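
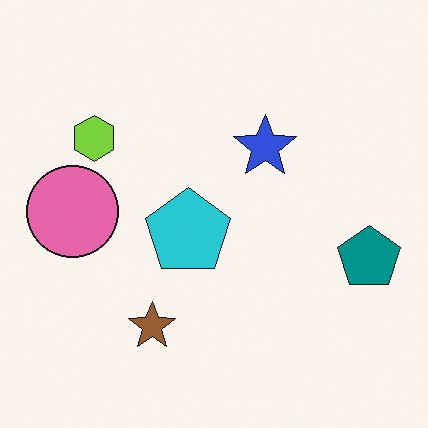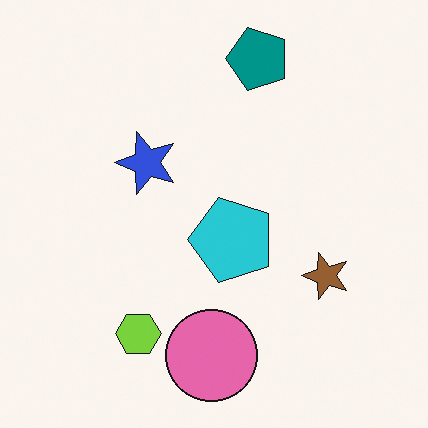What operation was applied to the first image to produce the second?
The transformation is: rotated 90° counter-clockwise.

The teal pentagon sits in the right of the first image and the top of the second — consistent with a whole-image 90° counter-clockwise rotation.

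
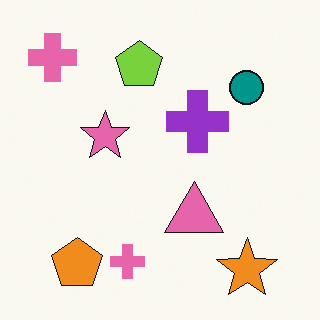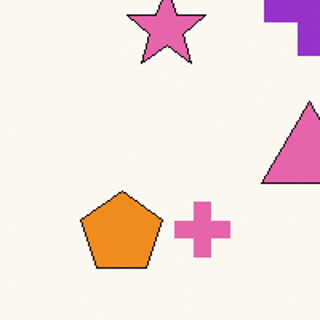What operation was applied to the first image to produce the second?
It was cropped slightly and scaled back up.

The visible shapes are larger and the field of view is narrower; shapes near the original edges may be partly or wholly outside the frame — a crop-and-rescale.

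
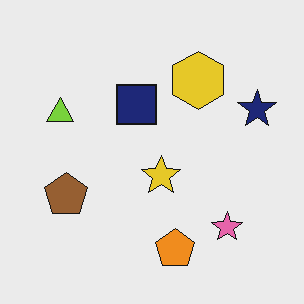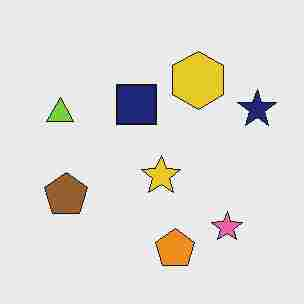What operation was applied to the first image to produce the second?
This is the original image degraded with heavy JPEG compression.

Blocky 8×8 compression artifacts appear around shape edges and the flat background shows ringing — characteristic JPEG degradation.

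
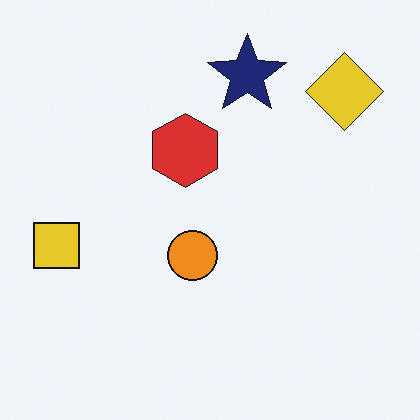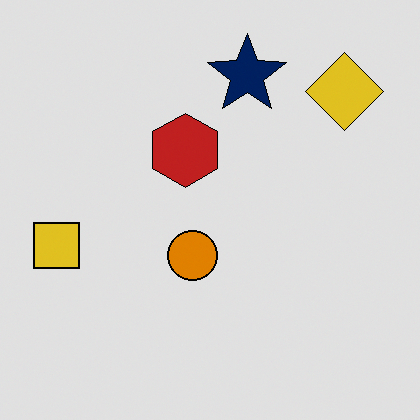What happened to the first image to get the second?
The transformation is: moderately posterized.

Each flat color has snapped to a coarser quantized level — most visibly, the near-white background has dropped to a flat grey.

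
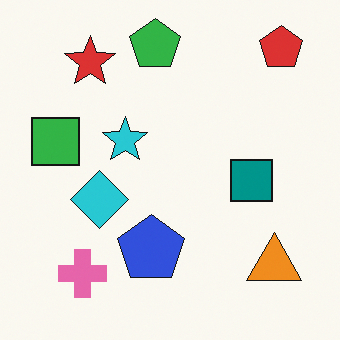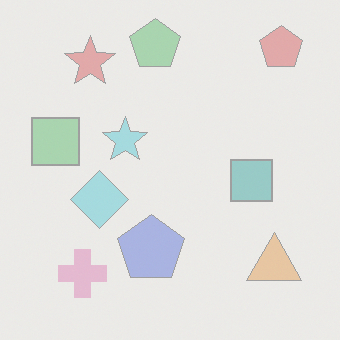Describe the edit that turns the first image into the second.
It was given much lower contrast.

Tones are pushed toward mid-grey across the whole image — a global contrast change.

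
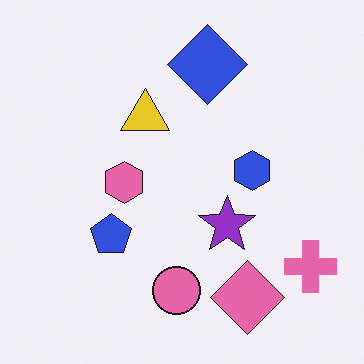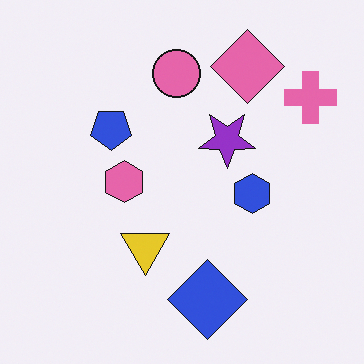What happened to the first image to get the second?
The image was flipped vertically (top ↔ bottom).

The blue diamond is in the top of the first image and the bottom of the second — shapes on opposite sides of the horizontal midline have swapped in a mirror flip.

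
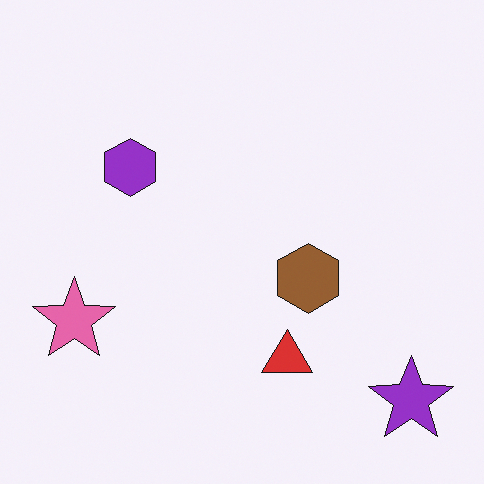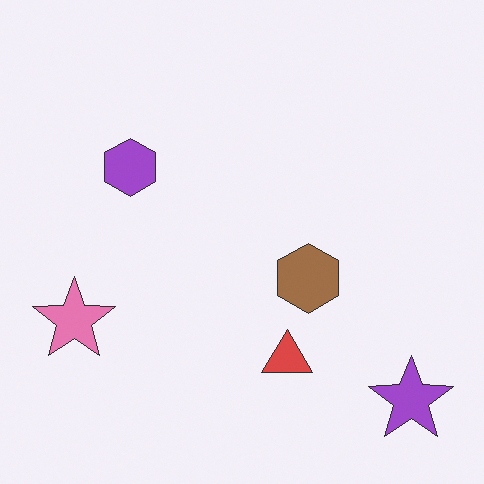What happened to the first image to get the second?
It was given slightly reduced contrast.

Tones are pushed toward mid-grey across the whole image — a global contrast change.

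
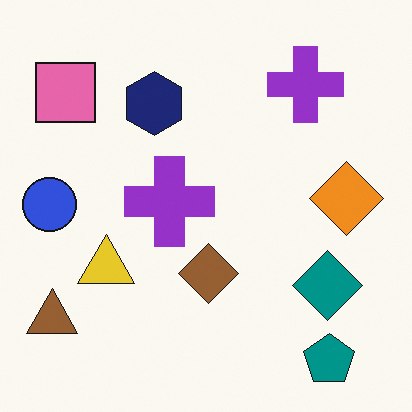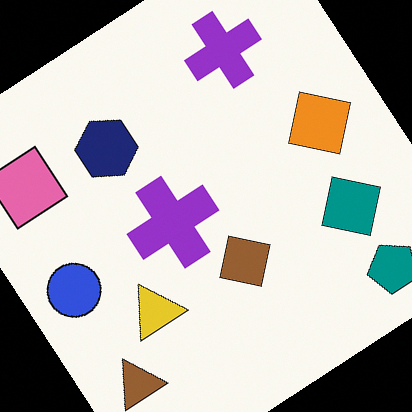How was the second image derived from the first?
The second image is the first rotated counter-clockwise by a large amount — several tens of degrees.

Every shape is tilted by the same angle and the image corners show triangular fill wedges — a whole-image rotation by a non-right angle.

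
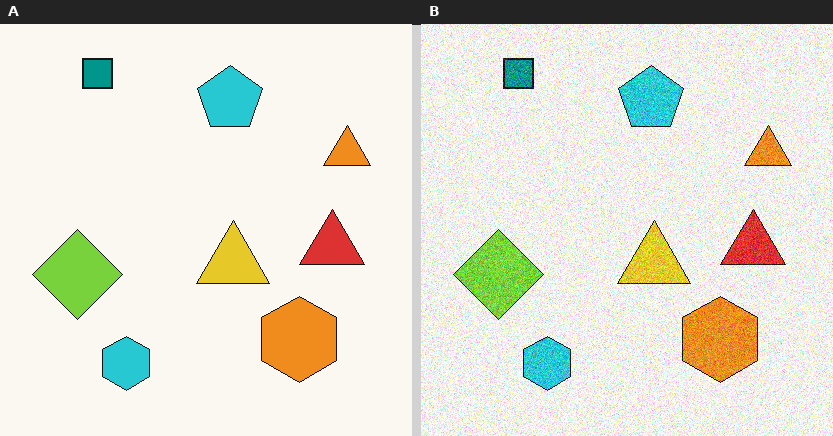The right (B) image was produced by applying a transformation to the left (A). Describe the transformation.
This is the original image degraded with visible gaussian noise.

Random speckle covers the whole image, including the flat background.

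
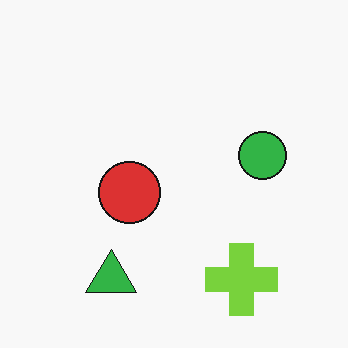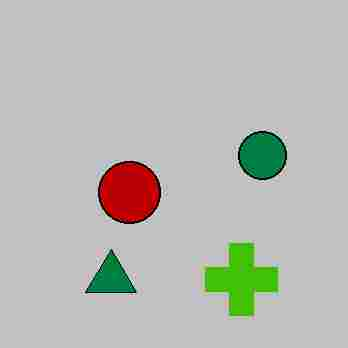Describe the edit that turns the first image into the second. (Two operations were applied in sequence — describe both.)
The image was aggressively posterized, then degraded with heavy JPEG compression.

Each flat color has snapped to a coarser quantized level — most visibly, the near-white background has dropped to a flat grey. Blocky 8×8 compression artifacts appear around shape edges and the flat background shows ringing — characteristic JPEG degradation.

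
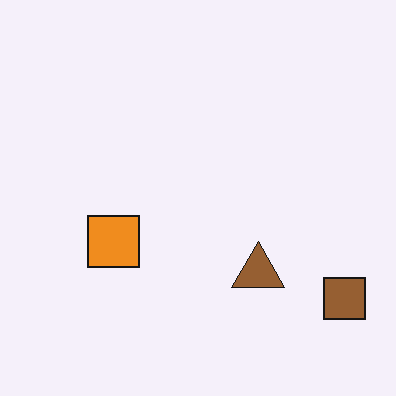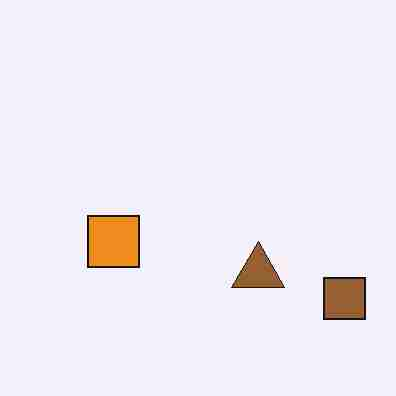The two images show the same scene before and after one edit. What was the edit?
It was heavily JPEG-compressed with obvious blocking artifacts.

Blocky 8×8 compression artifacts appear around shape edges and the flat background shows ringing — characteristic JPEG degradation.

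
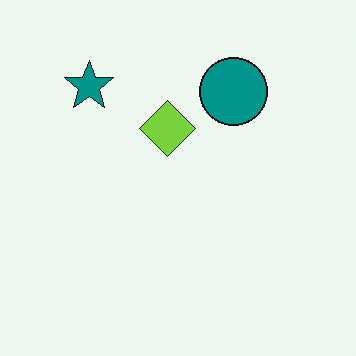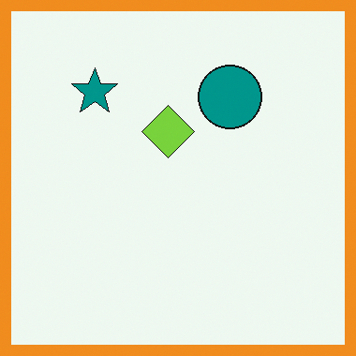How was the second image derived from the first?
Framed with a orange border.

A solid orange frame runs around the edge of the second image, with the content slightly shrunk inside it.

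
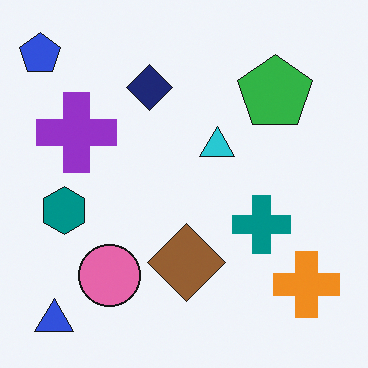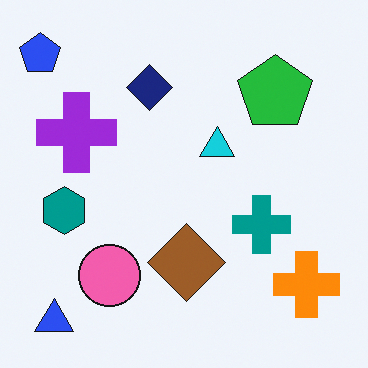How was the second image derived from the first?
This is the original image slightly oversaturated.

All colors are more vivid — a global saturation change.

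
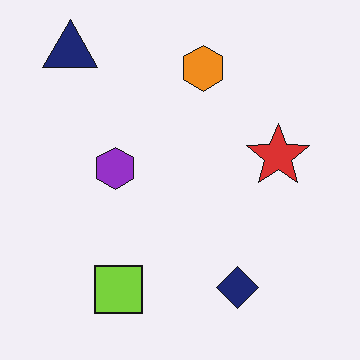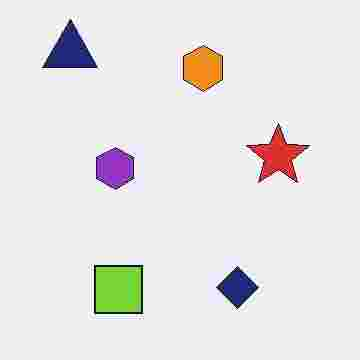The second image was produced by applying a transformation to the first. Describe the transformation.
This is the original image heavily JPEG-compressed with obvious blocking artifacts.

Blocky 8×8 compression artifacts appear around shape edges and the flat background shows ringing — characteristic JPEG degradation.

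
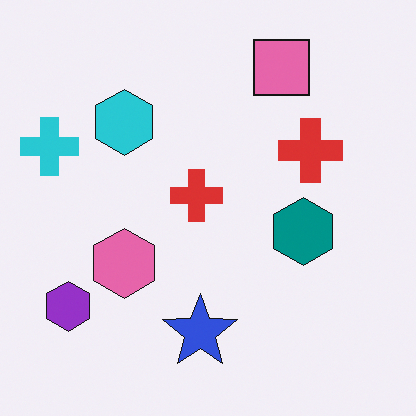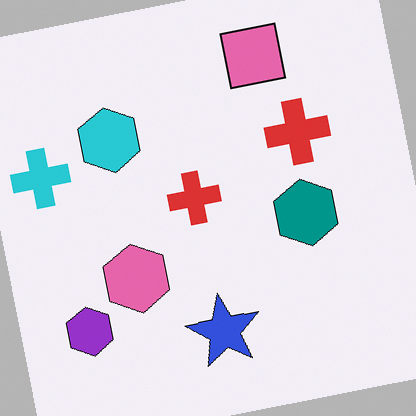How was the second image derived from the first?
Rotated counter-clockwise by a small amount.

Every shape is tilted by the same angle and the image corners show triangular fill wedges — a whole-image rotation by a non-right angle.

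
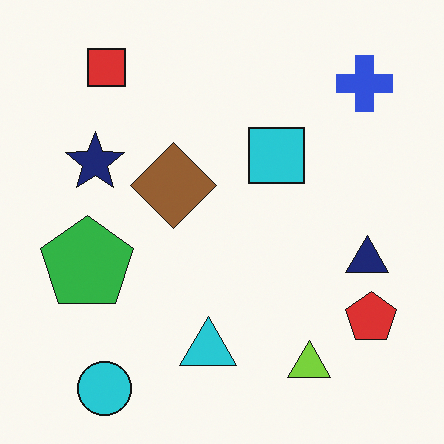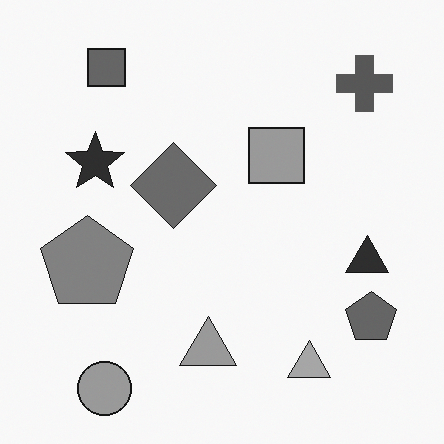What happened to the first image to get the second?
The image was converted to grayscale.

All color is removed — every shape is now a shade of grey.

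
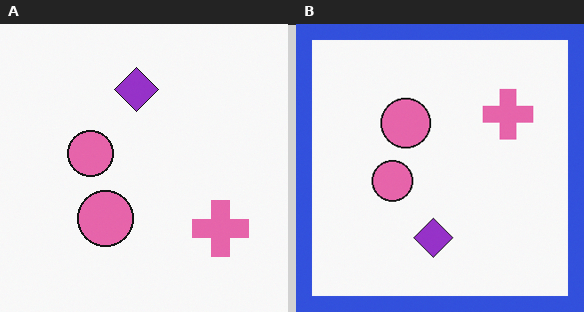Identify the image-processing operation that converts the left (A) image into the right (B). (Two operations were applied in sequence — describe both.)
The right (B) image is the left (A) flipped vertically (top ↔ bottom), then framed with a blue border.

The purple diamond is in the top of the left (A) image and the bottom of the right (B) — shapes on opposite sides of the horizontal midline have swapped in a mirror flip. A solid blue frame runs around the edge of the right (B) image, with the content slightly shrunk inside it.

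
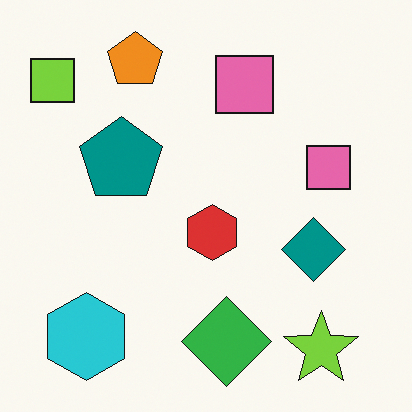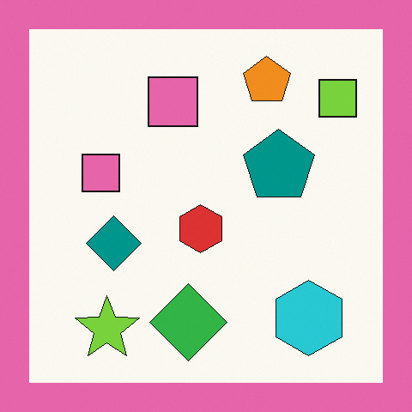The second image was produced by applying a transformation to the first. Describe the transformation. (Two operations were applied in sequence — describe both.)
This is the original image flipped horizontally (left ↔ right), then framed with a pink border.

The lime square is in the top-left of the first image and the top-right of the second — shapes on opposite sides of the vertical midline have swapped in a mirror flip. A solid pink frame runs around the edge of the second image, with the content slightly shrunk inside it.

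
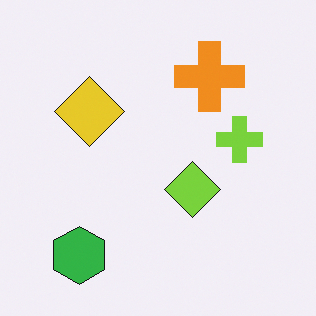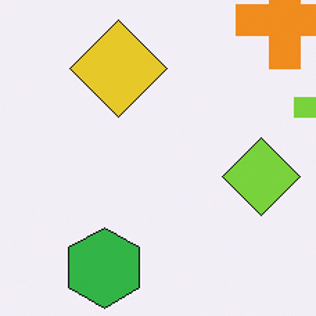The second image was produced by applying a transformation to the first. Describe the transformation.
The transformation is: cropped to a modestly smaller region and rescaled.

The visible shapes are larger and the field of view is narrower; shapes near the original edges may be partly or wholly outside the frame — a crop-and-rescale.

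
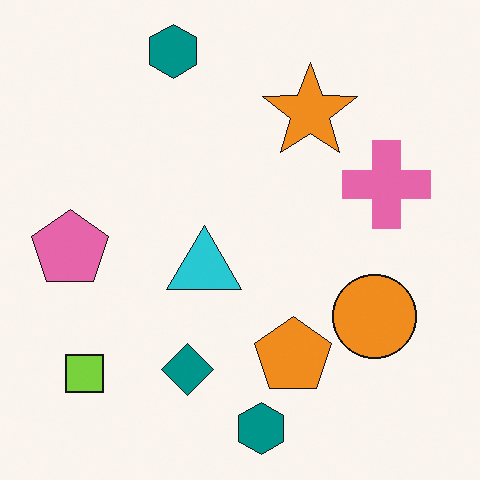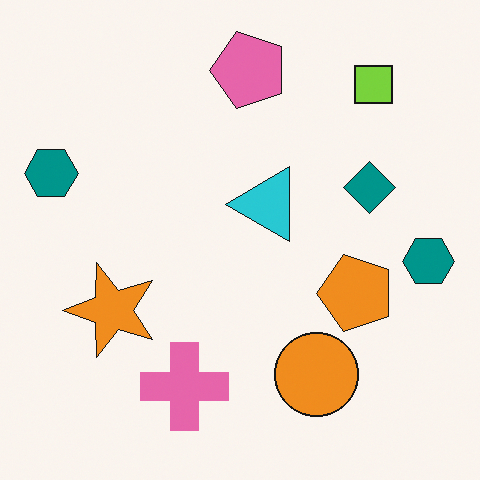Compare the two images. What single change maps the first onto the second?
The transformation is: transposed (reflected across the top-left ↔ bottom-right diagonal).

Shapes have swapped their row and column positions — what was in the top-right is now in the bottom-left — a diagonal reflection.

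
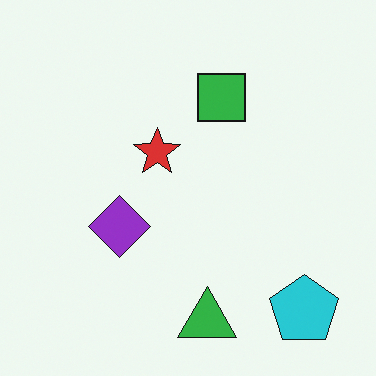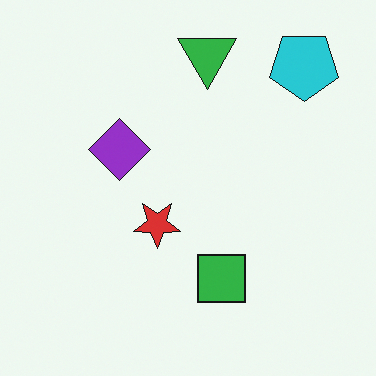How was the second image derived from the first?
It was flipped vertically (top ↔ bottom).

The green triangle is in the bottom of the first image and the top of the second — shapes on opposite sides of the horizontal midline have swapped in a mirror flip.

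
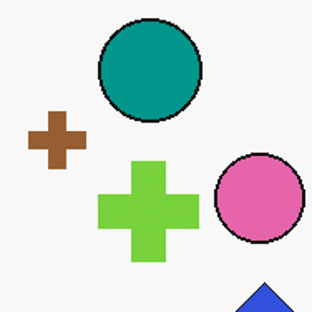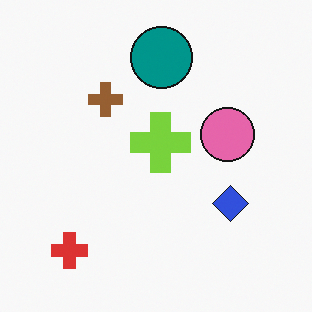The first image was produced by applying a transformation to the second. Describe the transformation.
Cropped to a noticeably smaller region and rescaled.

The visible shapes are larger and the field of view is narrower; shapes near the original edges may be partly or wholly outside the frame — a crop-and-rescale.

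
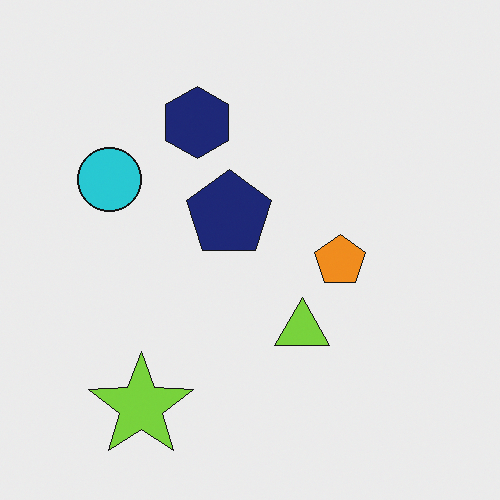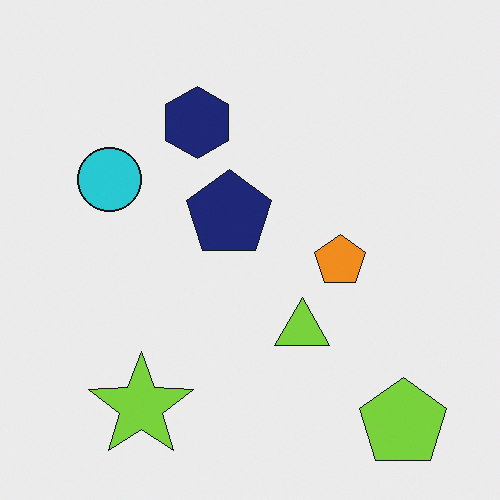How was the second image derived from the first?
This is the original image overlaid with an additional lime pentagon.

A lime pentagon appears in the second image that is absent from the first.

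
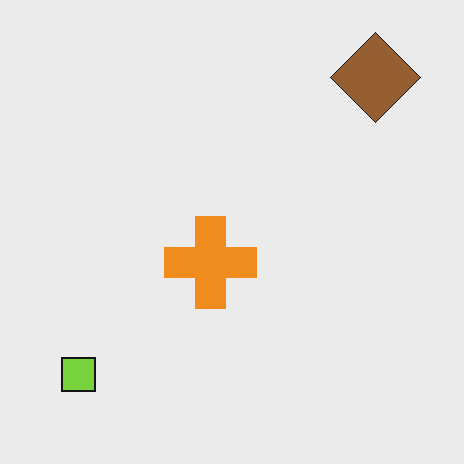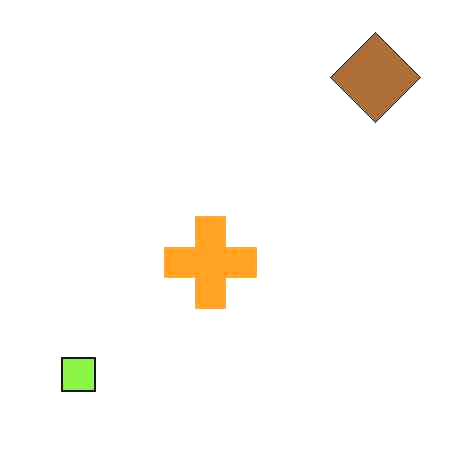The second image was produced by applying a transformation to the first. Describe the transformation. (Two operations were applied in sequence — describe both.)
JPEG-compressed with visible artifacts, then brightened a little.

Blocky 8×8 compression artifacts appear around shape edges and the flat background shows ringing — characteristic JPEG degradation. Every pixel — background and shapes alike — is uniformly brightened.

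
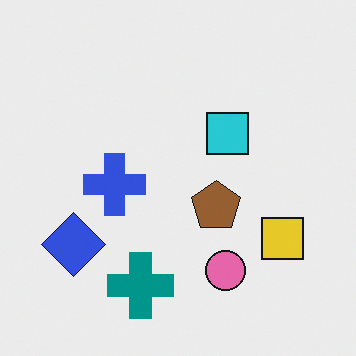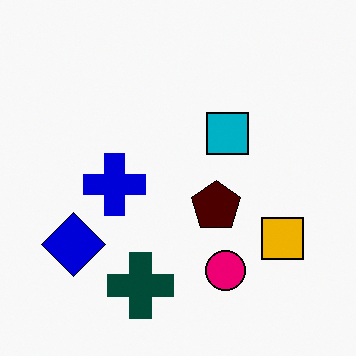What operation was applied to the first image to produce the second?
Given much higher contrast.

Tones are pushed away from mid-grey across the whole image — a global contrast change.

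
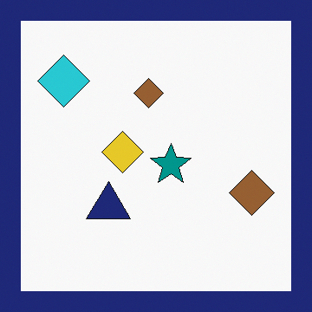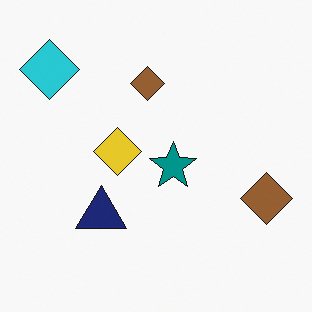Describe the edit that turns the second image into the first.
This is the original image framed with a navy border.

A solid navy frame runs around the edge of the first image, with the content slightly shrunk inside it.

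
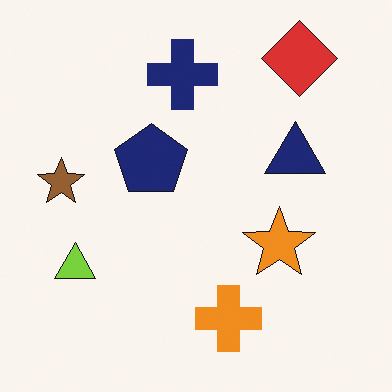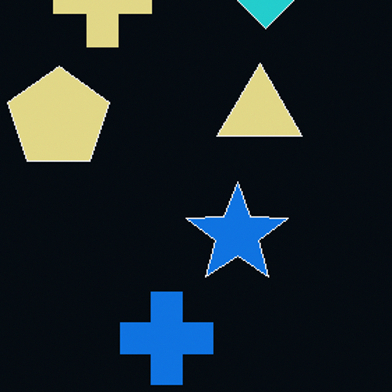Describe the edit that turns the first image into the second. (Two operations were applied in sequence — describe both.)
This is the original image color-inverted (negative), then cropped to a modestly smaller region and rescaled.

The light background has become dark and every shape's color is its complement — a photographic negative. The visible shapes are larger and the field of view is narrower; shapes near the original edges may be partly or wholly outside the frame — a crop-and-rescale.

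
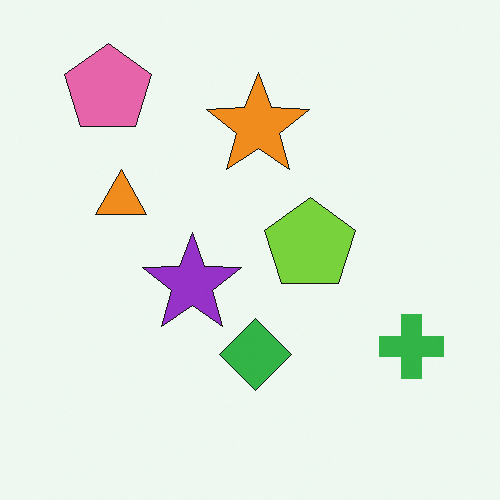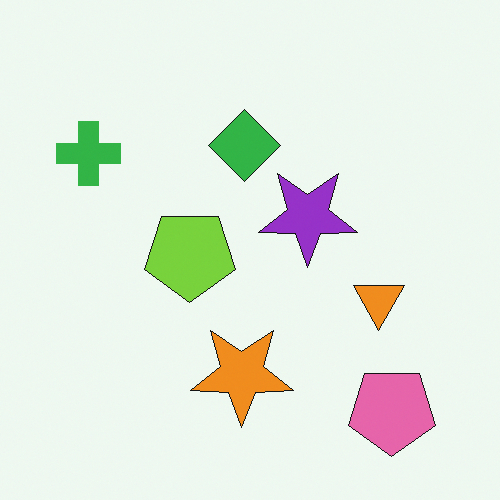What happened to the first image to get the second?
This is the original image rotated 180°.

The pink pentagon sits in the top-left of the first image and the bottom-right of the second — consistent with a whole-image 180° rotation.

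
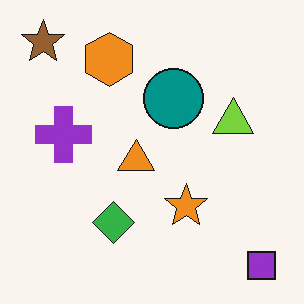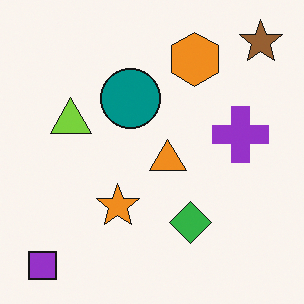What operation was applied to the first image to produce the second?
Flipped horizontally (left ↔ right).

The purple square is in the bottom-right of the first image and the bottom-left of the second — shapes on opposite sides of the vertical midline have swapped in a mirror flip.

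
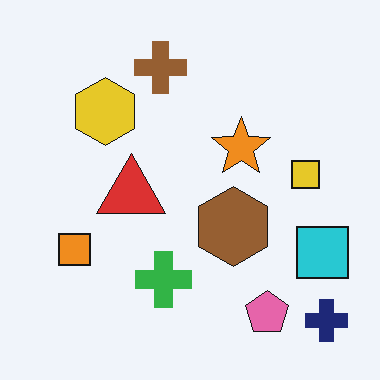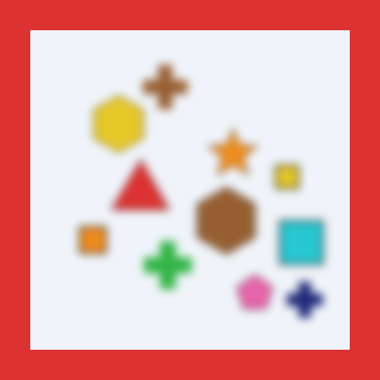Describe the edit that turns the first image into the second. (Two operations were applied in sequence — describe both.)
The second image is the first heavily blurred, then framed with a red border.

Shape edges and outlines are uniformly softened across the whole image. A solid red frame runs around the edge of the second image, with the content slightly shrunk inside it.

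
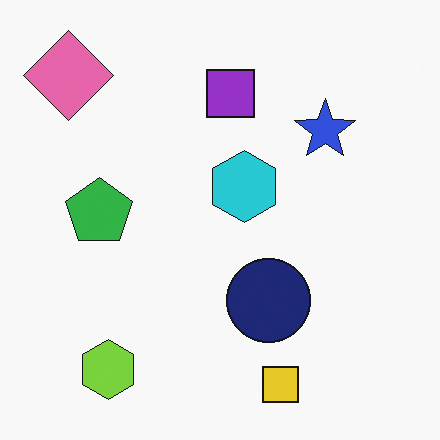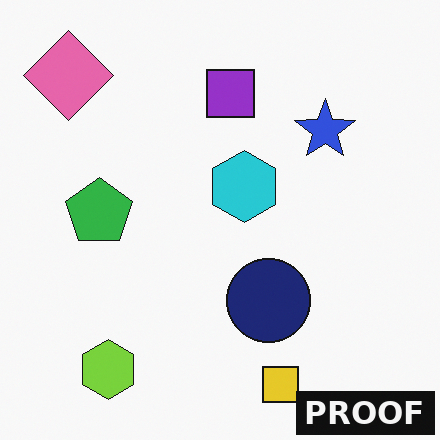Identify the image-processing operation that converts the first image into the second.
It was watermarked with the text "PROOF" in the lower-right corner.

A dark label reading "PROOF" appears in the lower-right corner.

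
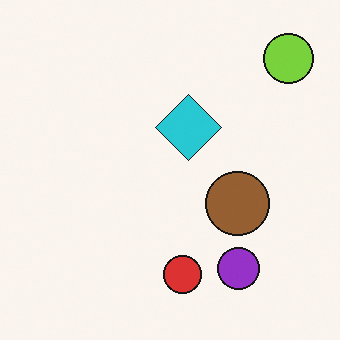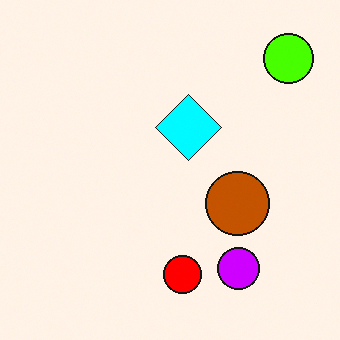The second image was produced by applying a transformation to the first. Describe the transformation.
This is the original image made much more vivid (saturation change).

All colors are more vivid — a global saturation change.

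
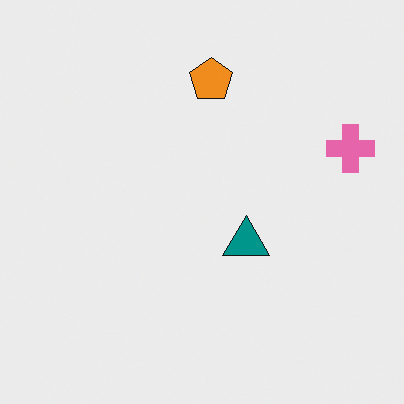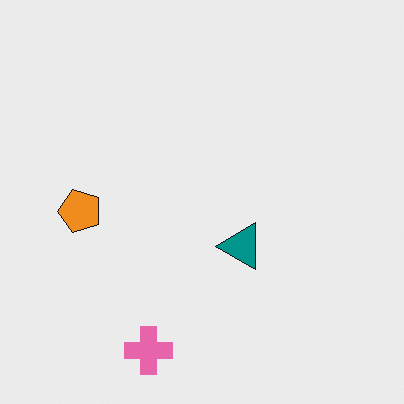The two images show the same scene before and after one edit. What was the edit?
The image was transposed (reflected across the top-left ↔ bottom-right diagonal).

Shapes have swapped their row and column positions — what was in the top-right is now in the bottom-left — a diagonal reflection.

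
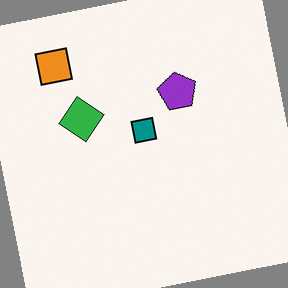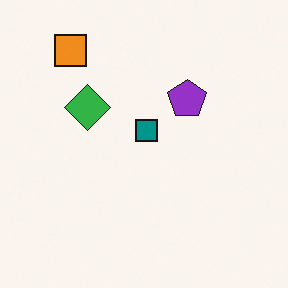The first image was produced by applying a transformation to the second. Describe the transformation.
This is the original image rotated counter-clockwise by a few degrees.

Every shape is tilted by the same angle and the image corners show triangular fill wedges — a whole-image rotation by a non-right angle.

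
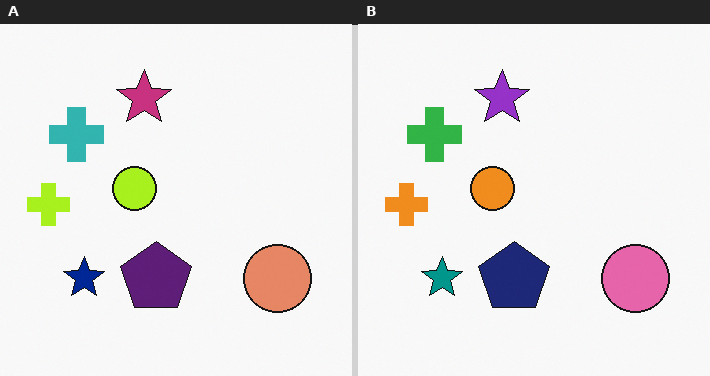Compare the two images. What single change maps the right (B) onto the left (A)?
It was hue-shifted slightly.

Every shape's color has rotated by the same amount around the hue wheel — a uniform hue shift.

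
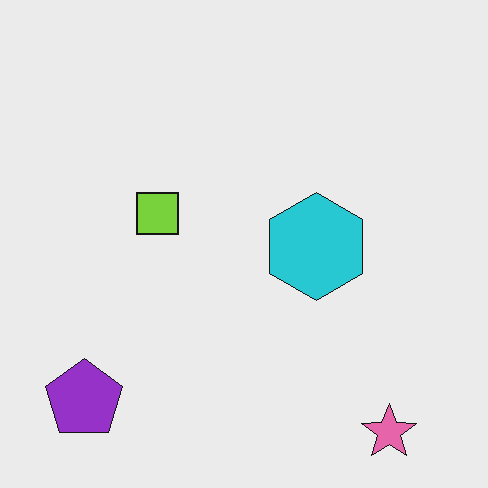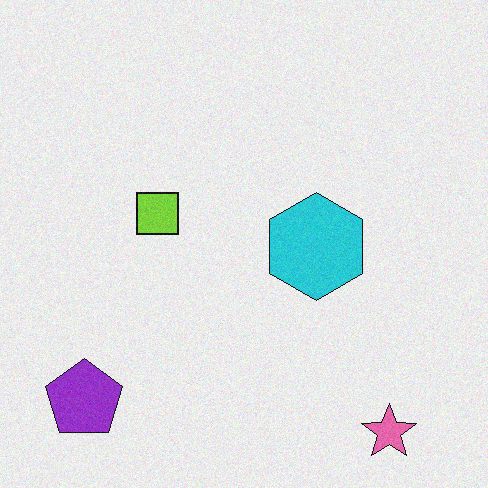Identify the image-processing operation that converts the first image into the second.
This is the original image degraded with light additive noise.

Random speckle covers the whole image, including the flat background.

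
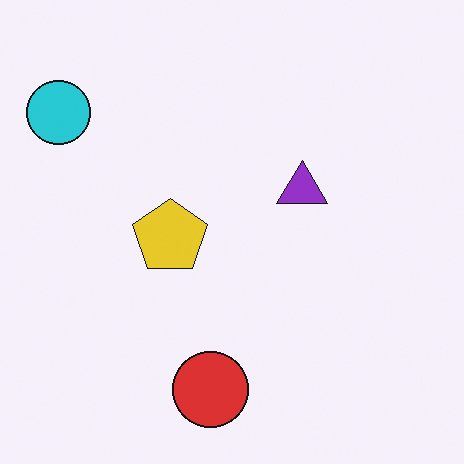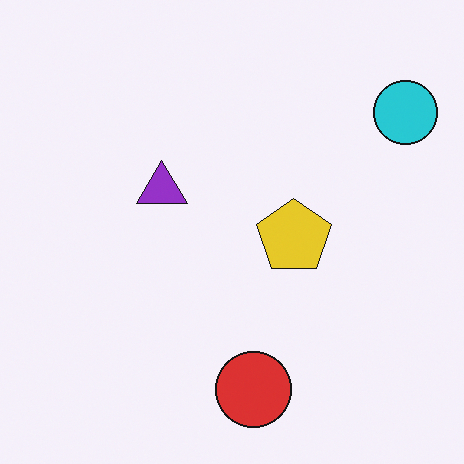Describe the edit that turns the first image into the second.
The image was flipped horizontally (left ↔ right).

The cyan circle is in the top-left of the first image and the top-right of the second — shapes on opposite sides of the vertical midline have swapped in a mirror flip.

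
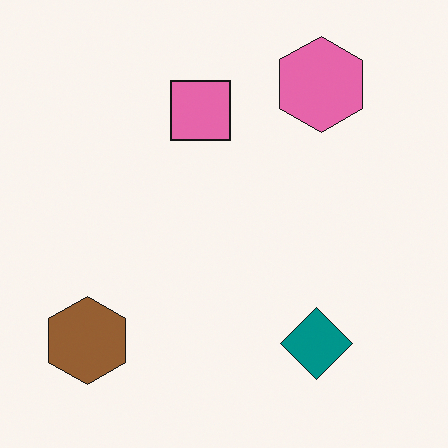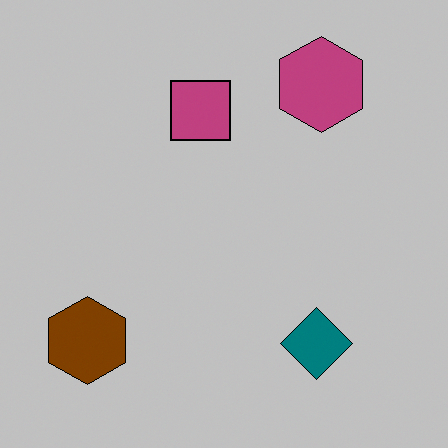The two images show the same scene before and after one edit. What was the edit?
This is the original image aggressively posterized.

Each flat color has snapped to a coarser quantized level — most visibly, the near-white background has dropped to a flat grey.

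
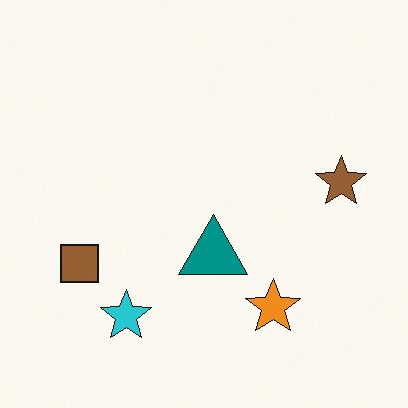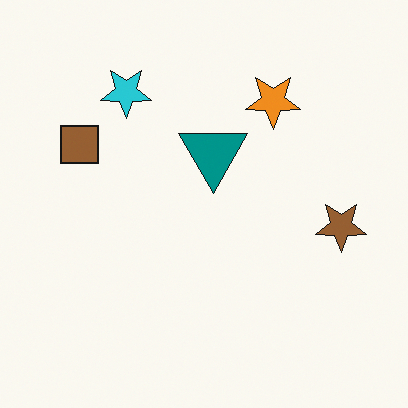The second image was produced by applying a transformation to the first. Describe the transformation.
The second image is the first flipped vertically (top ↔ bottom).

The cyan star is in the bottom-left of the first image and the top-left of the second — shapes on opposite sides of the horizontal midline have swapped in a mirror flip.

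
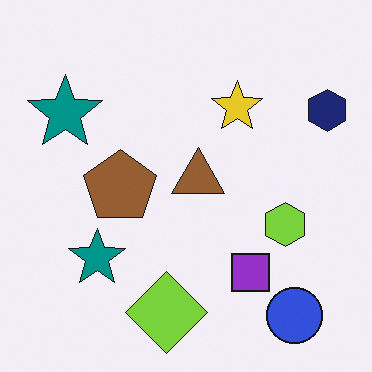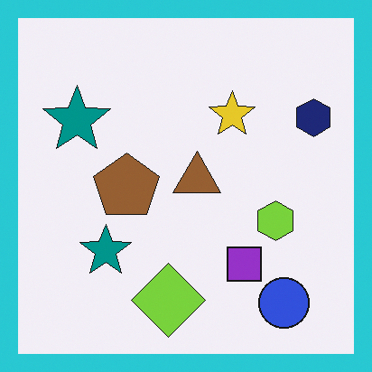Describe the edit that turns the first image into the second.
The second image is the first framed with a cyan border.

A solid cyan frame runs around the edge of the second image, with the content slightly shrunk inside it.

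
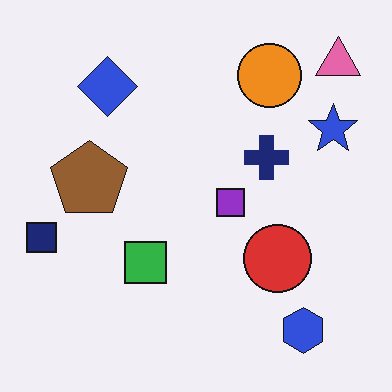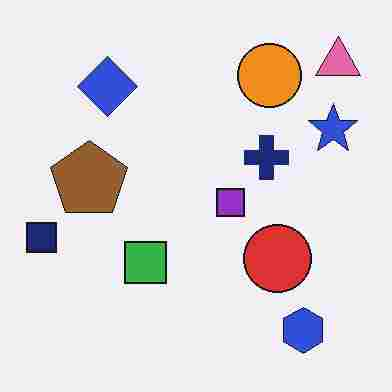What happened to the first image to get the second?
Degraded with heavy JPEG compression.

Blocky 8×8 compression artifacts appear around shape edges and the flat background shows ringing — characteristic JPEG degradation.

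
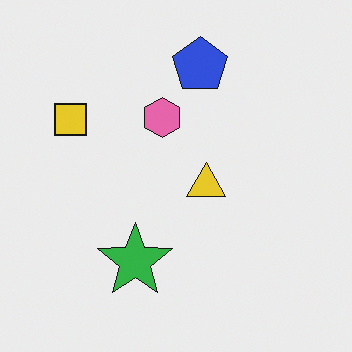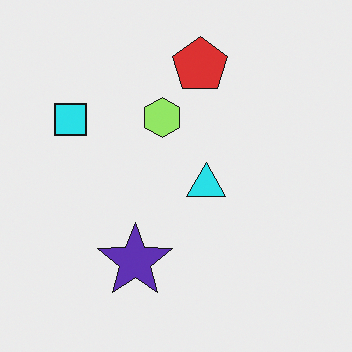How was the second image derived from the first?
The image was hue-shifted noticeably.

Every shape's color has rotated by the same amount around the hue wheel — a uniform hue shift.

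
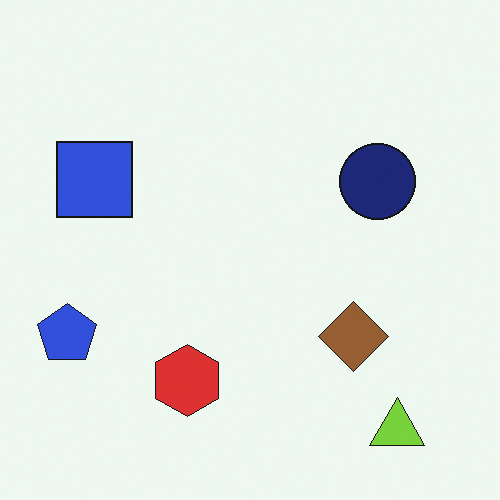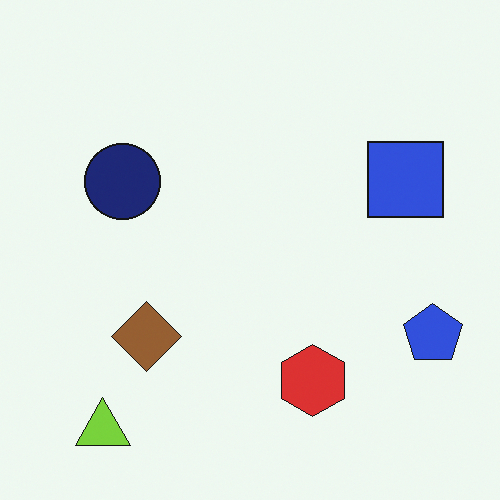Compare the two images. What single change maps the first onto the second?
The transformation is: flipped horizontally (left ↔ right).

The blue pentagon is in the bottom-left of the first image and the bottom-right of the second — shapes on opposite sides of the vertical midline have swapped in a mirror flip.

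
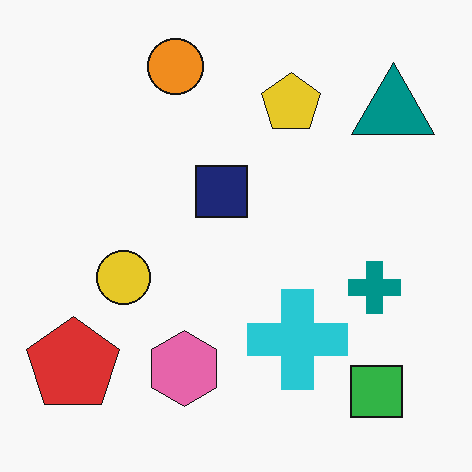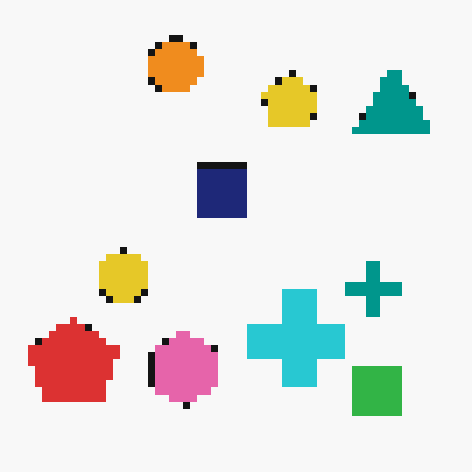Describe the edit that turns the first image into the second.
This is the original image moderately pixelated.

Shapes are reduced to large square blocks; fine edges and outlines are lost — a downscale-then-upscale (mosaic) effect.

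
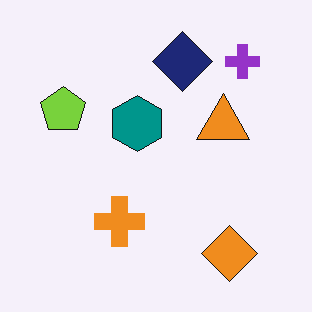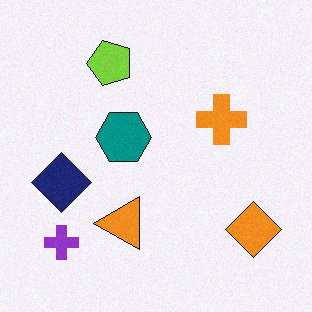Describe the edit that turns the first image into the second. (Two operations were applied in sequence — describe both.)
This is the original image degraded with light additive noise, then transposed (reflected across the top-left ↔ bottom-right diagonal).

Random speckle covers the whole image, including the flat background. Shapes have swapped their row and column positions — what was in the top-right is now in the bottom-left — a diagonal reflection.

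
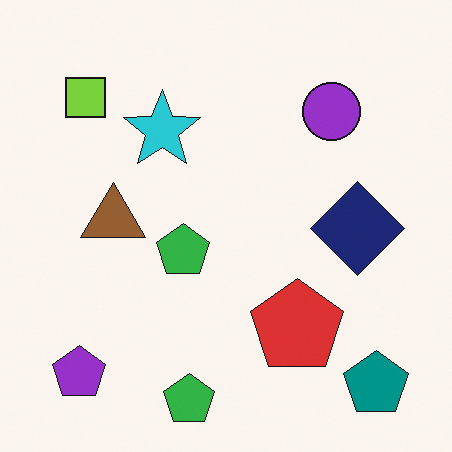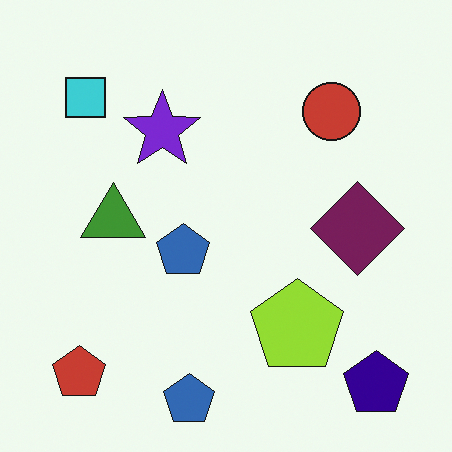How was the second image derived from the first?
The image was hue-shifted noticeably.

Every shape's color has rotated by the same amount around the hue wheel — a uniform hue shift.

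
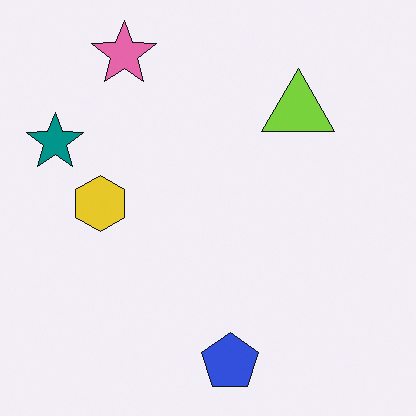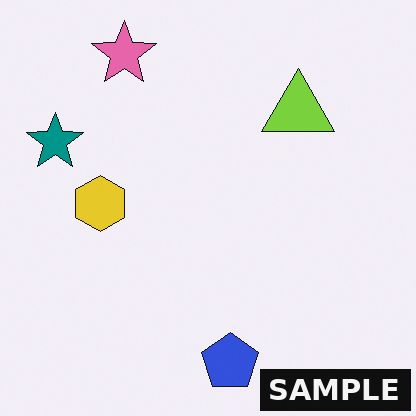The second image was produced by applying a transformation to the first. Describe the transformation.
The transformation is: watermarked with the text "SAMPLE" in the lower-right corner.

A dark label reading "SAMPLE" appears in the lower-right corner.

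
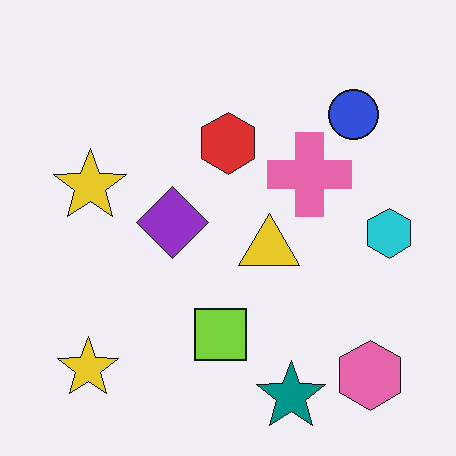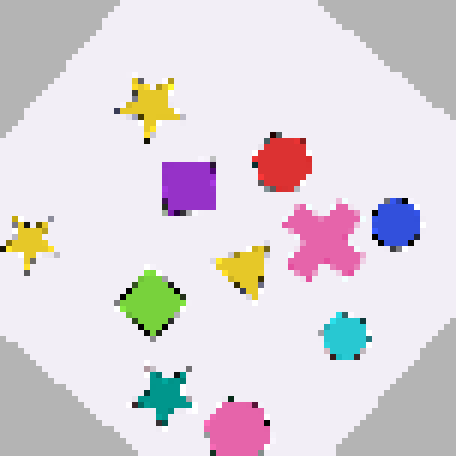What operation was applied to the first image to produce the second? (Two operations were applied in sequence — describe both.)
This is the original image rotated clockwise by a large amount — several tens of degrees, then pixelated into visible square blocks.

Every shape is tilted by the same angle and the image corners show triangular fill wedges — a whole-image rotation by a non-right angle. Shapes are reduced to large square blocks; fine edges and outlines are lost — a downscale-then-upscale (mosaic) effect.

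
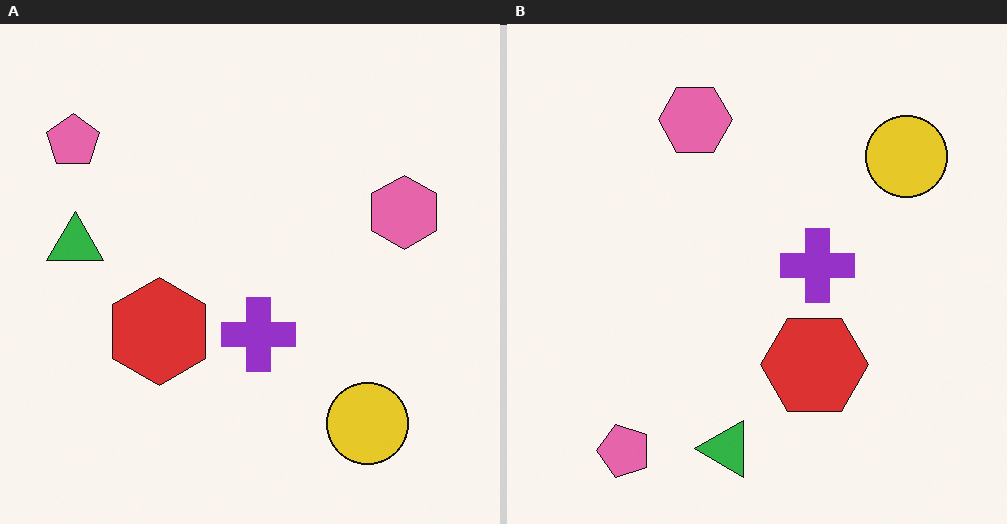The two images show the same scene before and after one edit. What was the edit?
It was rotated 90° counter-clockwise.

The pink pentagon sits in the top-left of the left (A) image and the bottom-left of the right (B) — consistent with a whole-image 90° counter-clockwise rotation.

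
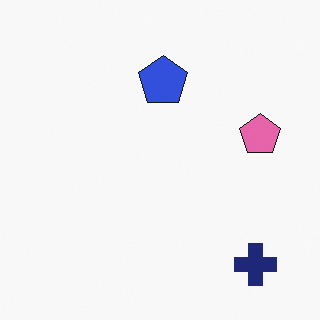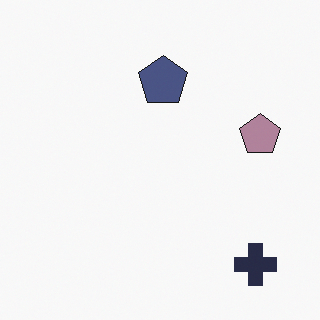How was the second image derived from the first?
The image was heavily desaturated.

All colors are more muted and greyish — a global saturation change.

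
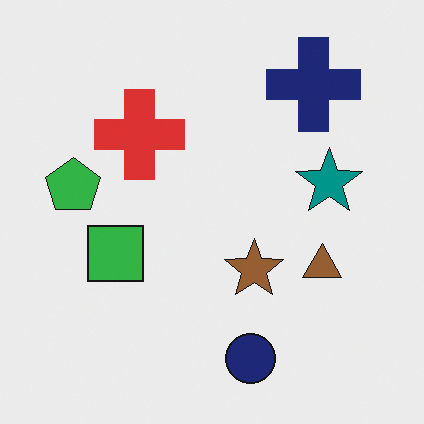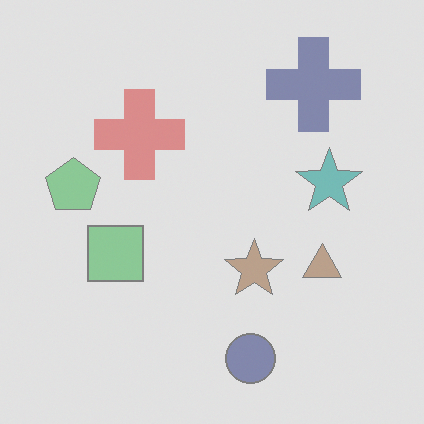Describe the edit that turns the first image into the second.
The image was given much lower contrast.

Tones are pushed toward mid-grey across the whole image — a global contrast change.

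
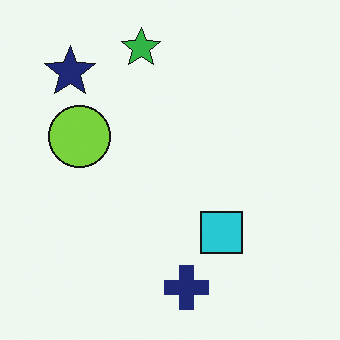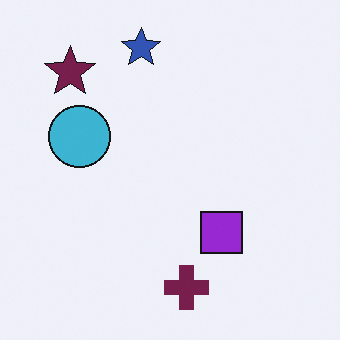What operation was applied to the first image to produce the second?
This is the original image hue-shifted through roughly a third of the color wheel.

Every shape's color has rotated by the same amount around the hue wheel — a uniform hue shift.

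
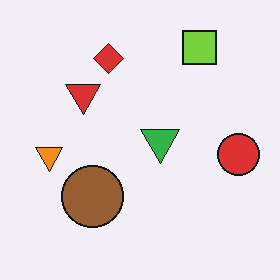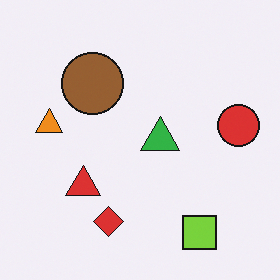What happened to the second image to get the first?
The first image is the second flipped vertically (top ↔ bottom).

The lime square is in the bottom-right of the second image and the top-right of the first — shapes on opposite sides of the horizontal midline have swapped in a mirror flip.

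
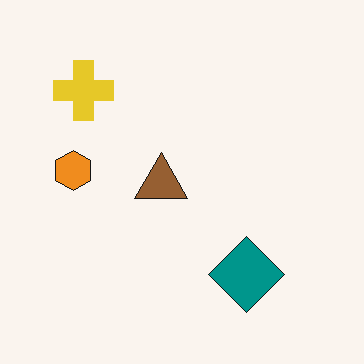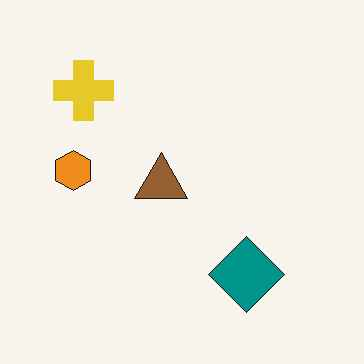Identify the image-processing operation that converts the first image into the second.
JPEG-compressed with visible artifacts.

Blocky 8×8 compression artifacts appear around shape edges and the flat background shows ringing — characteristic JPEG degradation.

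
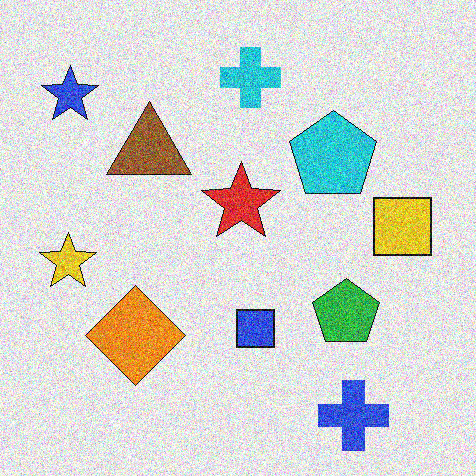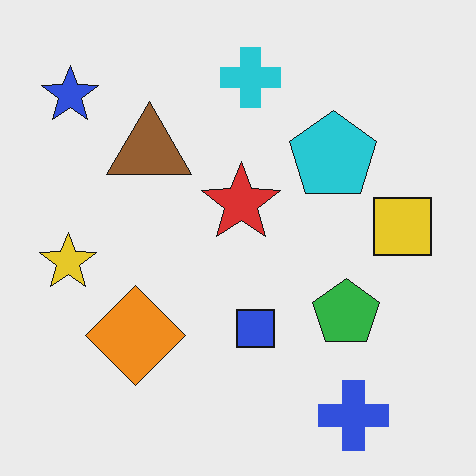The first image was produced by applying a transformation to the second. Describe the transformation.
Degraded with a thick layer of grain.

Random speckle covers the whole image, including the flat background.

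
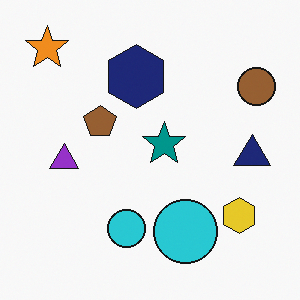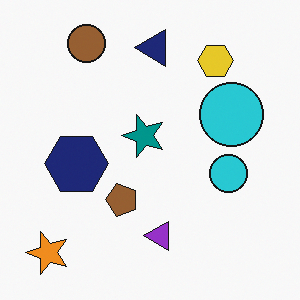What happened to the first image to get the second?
It was rotated 90° counter-clockwise.

The orange star sits in the top-left of the first image and the bottom-left of the second — consistent with a whole-image 90° counter-clockwise rotation.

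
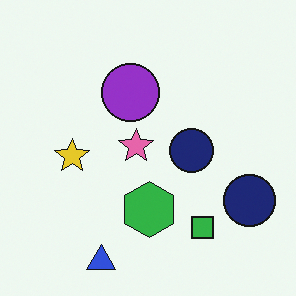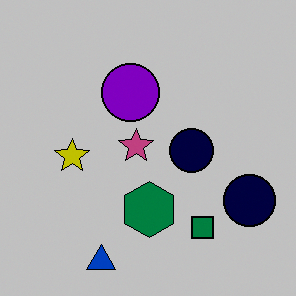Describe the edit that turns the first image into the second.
The image was aggressively posterized.

Each flat color has snapped to a coarser quantized level — most visibly, the near-white background has dropped to a flat grey.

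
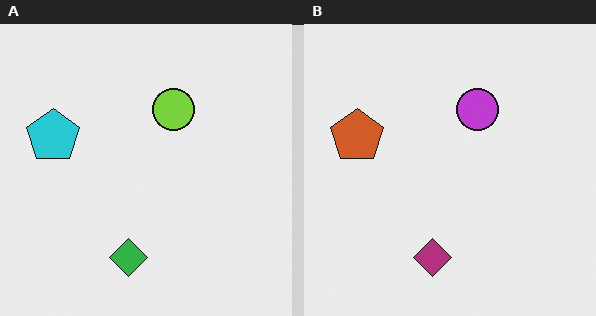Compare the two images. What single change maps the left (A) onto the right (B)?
It was hue-shifted by a large amount.

Every shape's color has rotated by the same amount around the hue wheel — a uniform hue shift.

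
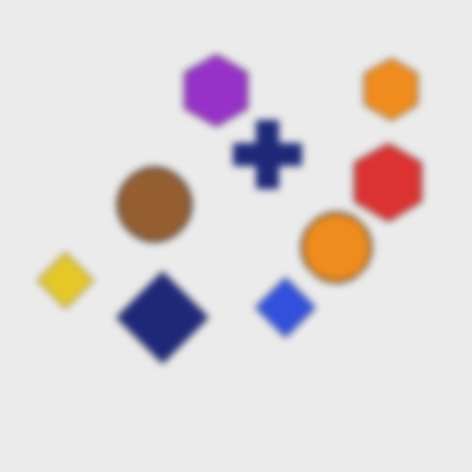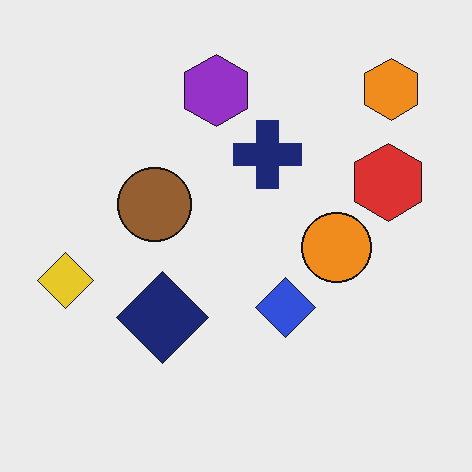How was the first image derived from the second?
The image was noticeably gaussian-blurred.

Shape edges and outlines are uniformly softened across the whole image.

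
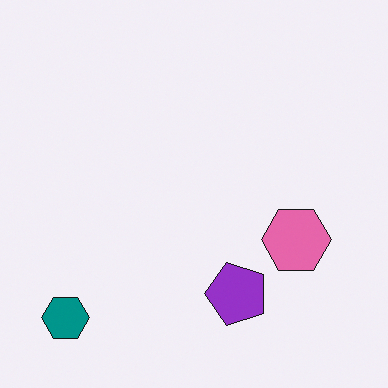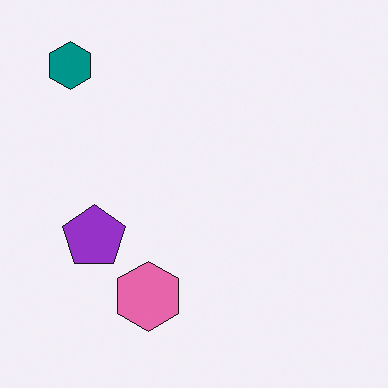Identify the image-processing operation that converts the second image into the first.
The image was rotated 90° counter-clockwise.

The teal hexagon sits in the top-left of the second image and the bottom-left of the first — consistent with a whole-image 90° counter-clockwise rotation.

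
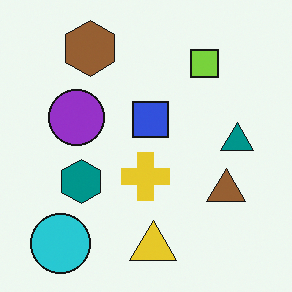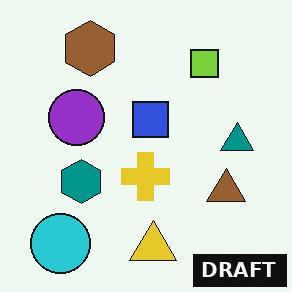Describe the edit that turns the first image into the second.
Watermarked with the text "DRAFT" in the lower-right corner.

A dark label reading "DRAFT" appears in the lower-right corner.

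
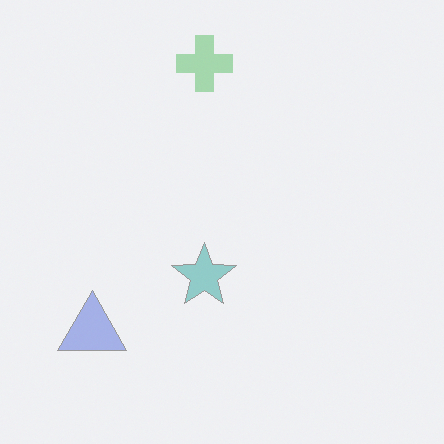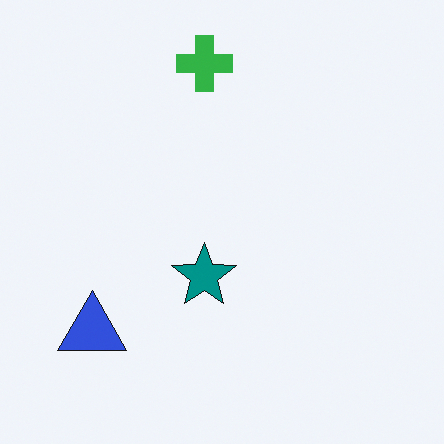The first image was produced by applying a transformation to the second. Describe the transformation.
The first image is the second washed out (contrast reduced).

Tones are pushed toward mid-grey across the whole image — a global contrast change.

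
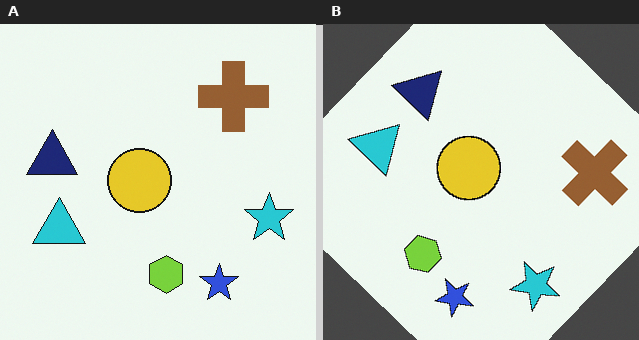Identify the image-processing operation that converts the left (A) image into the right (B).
It was rotated clockwise by a large amount — several tens of degrees.

Every shape is tilted by the same angle and the image corners show triangular fill wedges — a whole-image rotation by a non-right angle.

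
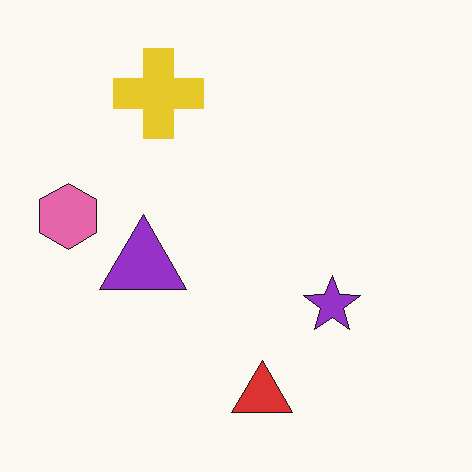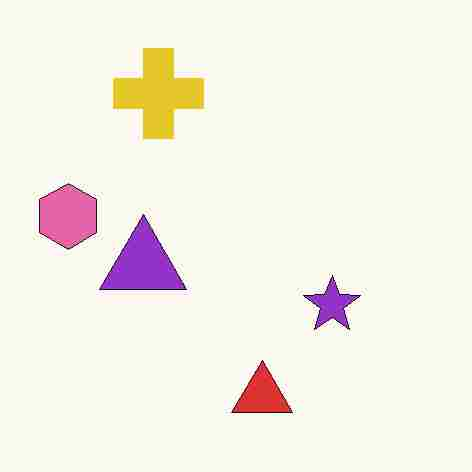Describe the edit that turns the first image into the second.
The second image is the first heavily JPEG-compressed with obvious blocking artifacts.

Blocky 8×8 compression artifacts appear around shape edges and the flat background shows ringing — characteristic JPEG degradation.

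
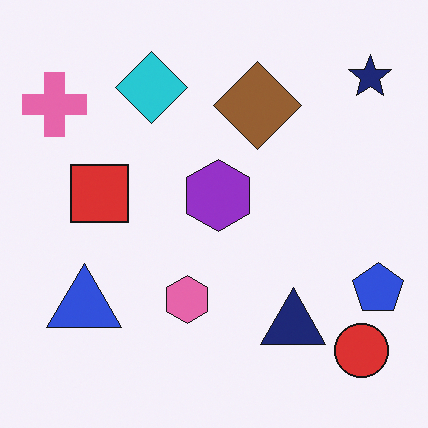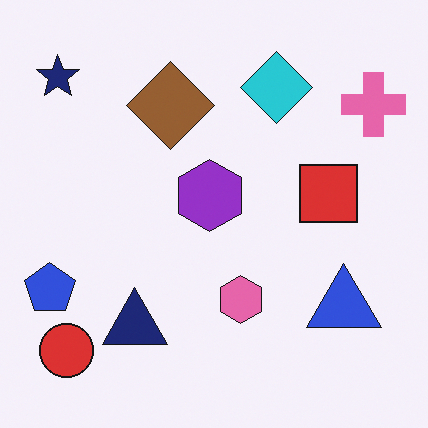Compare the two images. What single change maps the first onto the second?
It was flipped horizontally (left ↔ right).

The blue pentagon is in the bottom-right of the first image and the bottom-left of the second — shapes on opposite sides of the vertical midline have swapped in a mirror flip.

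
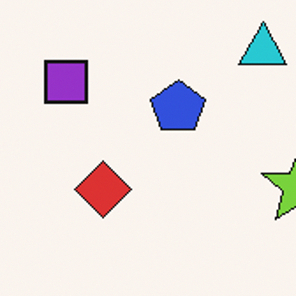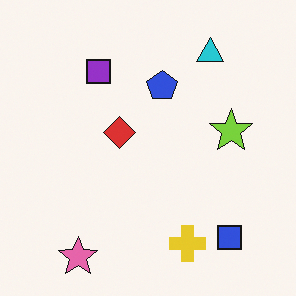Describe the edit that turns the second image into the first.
Cropped to a noticeably smaller region and rescaled.

The visible shapes are larger and the field of view is narrower; shapes near the original edges may be partly or wholly outside the frame — a crop-and-rescale.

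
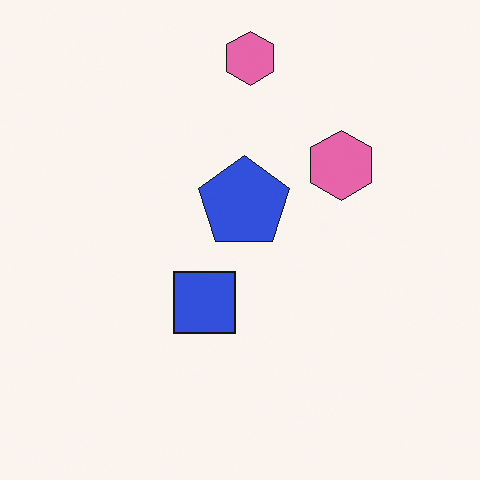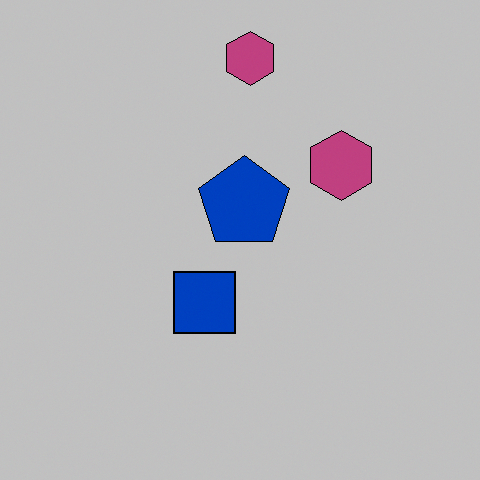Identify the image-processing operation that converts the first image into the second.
The transformation is: aggressively posterized.

Each flat color has snapped to a coarser quantized level — most visibly, the near-white background has dropped to a flat grey.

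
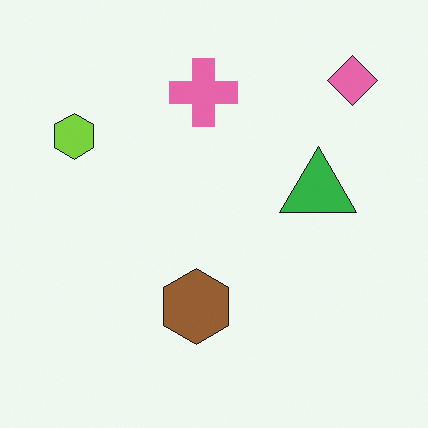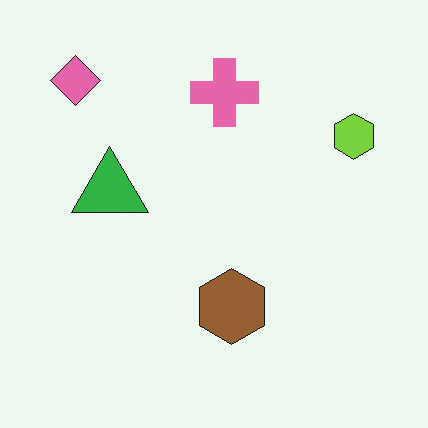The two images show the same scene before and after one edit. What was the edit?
Flipped horizontally (left ↔ right).

The lime hexagon is in the top-left of the first image and the top-right of the second — shapes on opposite sides of the vertical midline have swapped in a mirror flip.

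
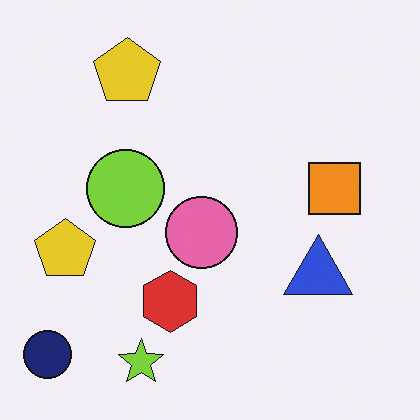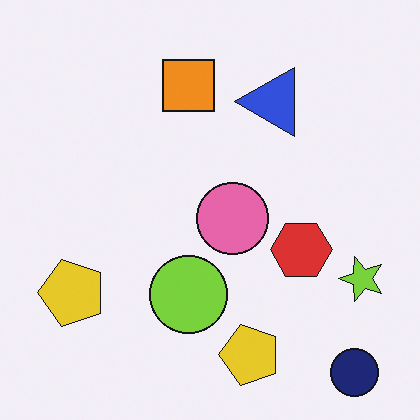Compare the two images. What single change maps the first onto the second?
The image was rotated 90° counter-clockwise.

The navy circle sits in the bottom-left of the first image and the bottom-right of the second — consistent with a whole-image 90° counter-clockwise rotation.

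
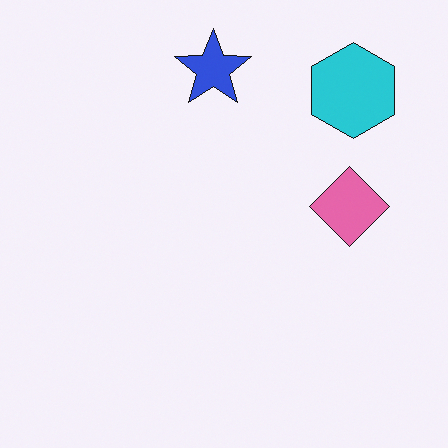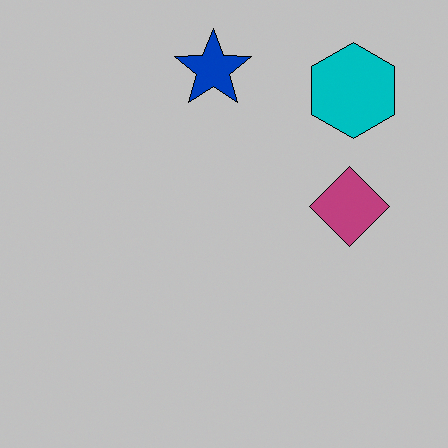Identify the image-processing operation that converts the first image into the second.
The second image is the first heavily posterized to just a handful of flat colors.

Each flat color has snapped to a coarser quantized level — most visibly, the near-white background has dropped to a flat grey.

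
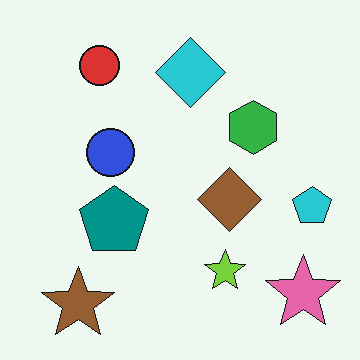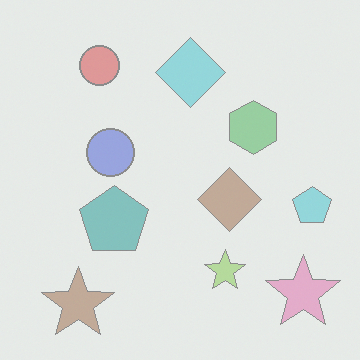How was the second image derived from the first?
It was washed out (contrast reduced).

Tones are pushed toward mid-grey across the whole image — a global contrast change.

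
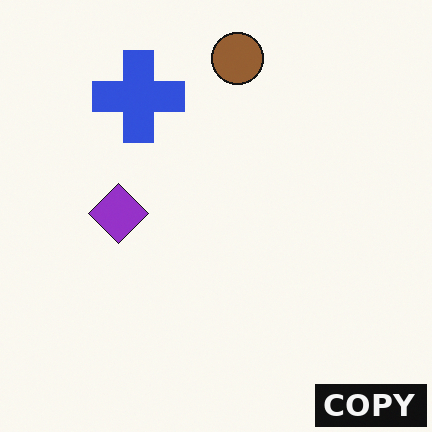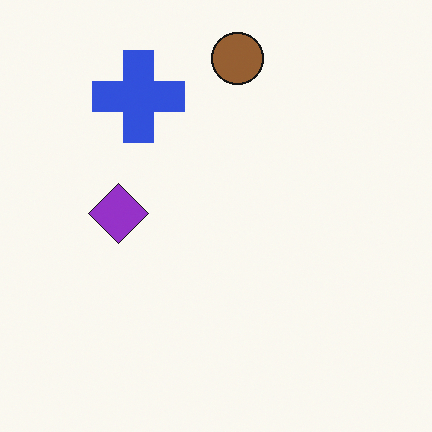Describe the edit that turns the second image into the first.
The image was watermarked with the text "COPY" in the lower-right corner.

A dark label reading "COPY" appears in the lower-right corner.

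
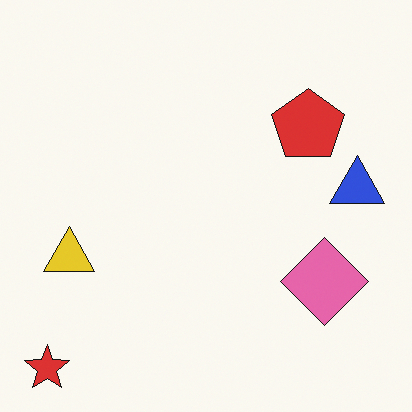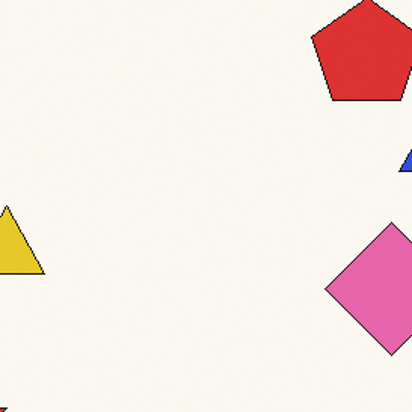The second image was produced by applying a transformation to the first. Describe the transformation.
This is the original image cropped slightly and scaled back up.

The visible shapes are larger and the field of view is narrower; shapes near the original edges may be partly or wholly outside the frame — a crop-and-rescale.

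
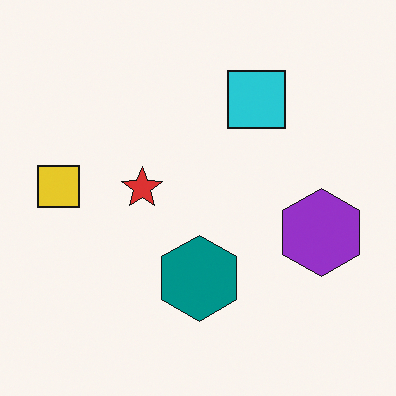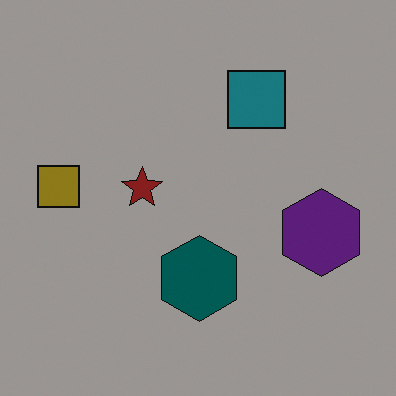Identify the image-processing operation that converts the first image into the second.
The image was darkened a lot.

Every pixel — background and shapes alike — is uniformly darkened.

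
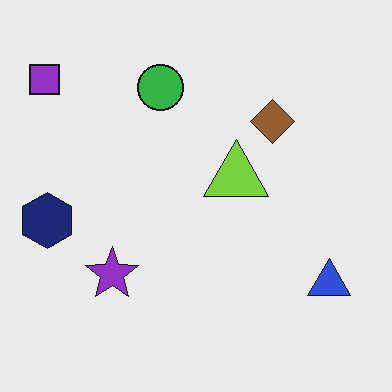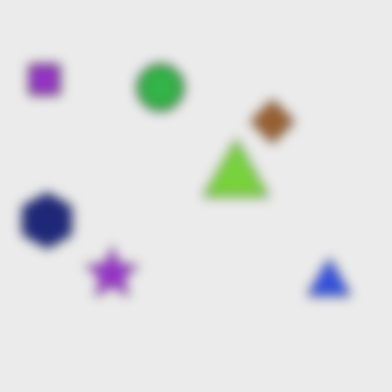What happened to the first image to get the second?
It was strongly gaussian-blurred.

Shape edges and outlines are uniformly softened across the whole image.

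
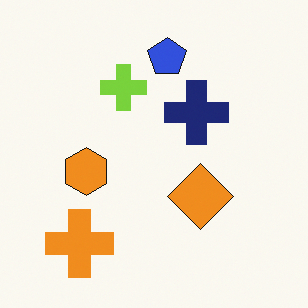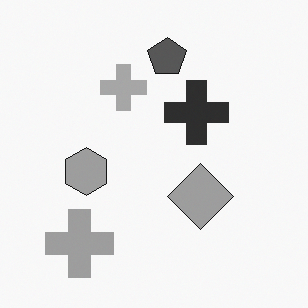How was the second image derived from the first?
The image was converted to grayscale.

All color is removed — every shape is now a shade of grey.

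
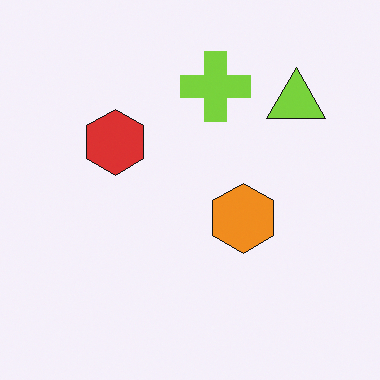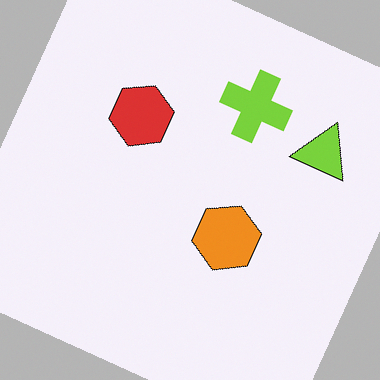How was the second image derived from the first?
Rotated clockwise by a moderate amount.

Every shape is tilted by the same angle and the image corners show triangular fill wedges — a whole-image rotation by a non-right angle.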